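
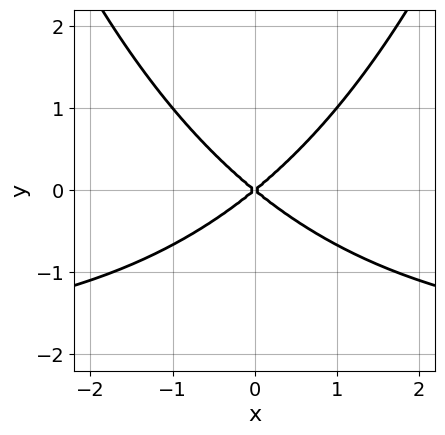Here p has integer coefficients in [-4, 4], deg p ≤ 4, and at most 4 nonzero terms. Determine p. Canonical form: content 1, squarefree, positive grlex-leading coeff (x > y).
x^2*y + 2*x^2 - 3*y^2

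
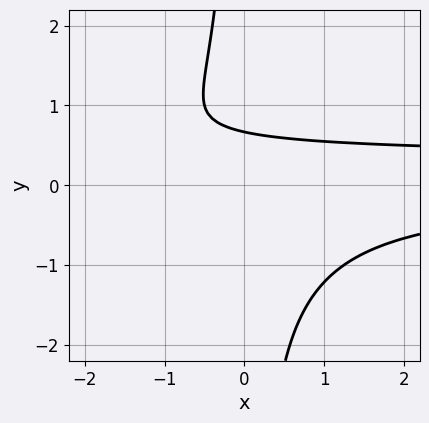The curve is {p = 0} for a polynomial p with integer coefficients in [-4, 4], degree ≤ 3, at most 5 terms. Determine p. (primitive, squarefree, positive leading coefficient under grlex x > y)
(a) Degree: a generic line meets the curve in up to 3 points, so deg p = 3.
(b) Against the integer gridlines: the curve avoids every integer x-axis point in the box.
(c) Together with the visible shape, these determine p as stated.

3*x*y^2 - x*y + 3*y - 2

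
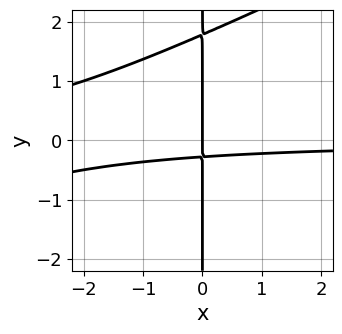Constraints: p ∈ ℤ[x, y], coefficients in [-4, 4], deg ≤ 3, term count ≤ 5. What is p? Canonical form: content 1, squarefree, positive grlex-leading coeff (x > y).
(a) The degree is 3 — no degree-2 curve has this shape.
(b) Reading off the gridlines: the visible y-axis segment lies entirely on the curve; it meets the x-axis at x = 0 (among the integer gridlines).
(c) Assembling these constraints gives the stated polynomial.

x^2*y - 2*x*y^2 + 3*x*y + x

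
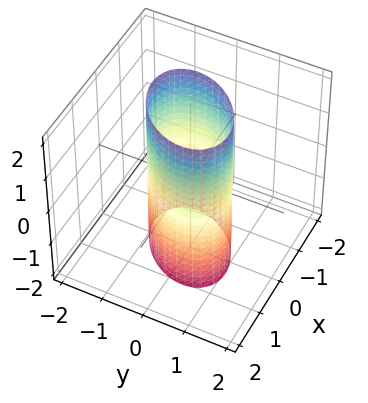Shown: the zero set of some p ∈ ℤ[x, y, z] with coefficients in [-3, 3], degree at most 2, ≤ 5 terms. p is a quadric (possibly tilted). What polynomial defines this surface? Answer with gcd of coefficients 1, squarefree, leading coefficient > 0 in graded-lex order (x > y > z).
3*x^2 - 2*x*y + 3*y^2 - 3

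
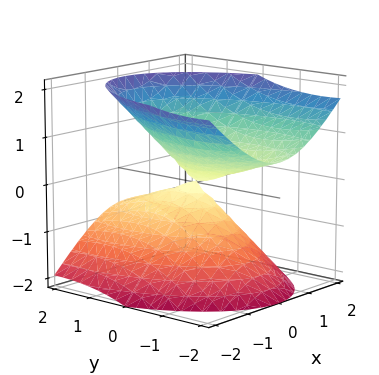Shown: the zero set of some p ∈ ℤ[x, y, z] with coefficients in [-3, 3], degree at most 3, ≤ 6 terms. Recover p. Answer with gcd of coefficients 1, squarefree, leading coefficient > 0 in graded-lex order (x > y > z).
1. The picture has 2 separate pieces. They look like related sheets of one shape, so recover p as a whole.
2. Degree: no degree-1 surface has this shape, so deg p = 2.
3. From the visible intercepts: it crosses the x-axis at the gridline x = 0; it meets the y-axis at y = 0 (among the integer gridlines); one z-axis crossing is at z = 0.
4. Solving for integer coefficients yields p as stated.

3*x^2 + y^2 + 2*y*z - 3*z^2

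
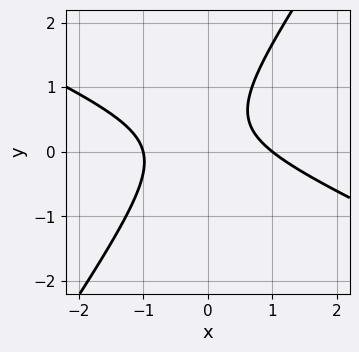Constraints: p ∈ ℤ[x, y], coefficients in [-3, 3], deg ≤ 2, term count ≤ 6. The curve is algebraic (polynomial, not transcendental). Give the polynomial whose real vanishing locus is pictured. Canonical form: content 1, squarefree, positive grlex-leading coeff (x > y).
Degree: the shape is more complex than any degree-1 curve, so deg p = 2.
Reading off the gridlines: no y-intercept at any integer in the box; the x-axis gridline crossings are at x ∈ {-1, 1}.
Matching integer coefficients to the picture gives p.

2*x^2 + 3*x*y - 3*y^2 + 2*y - 2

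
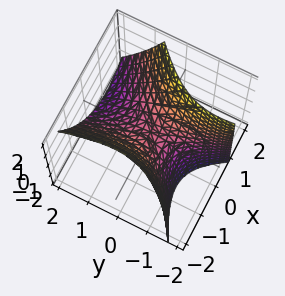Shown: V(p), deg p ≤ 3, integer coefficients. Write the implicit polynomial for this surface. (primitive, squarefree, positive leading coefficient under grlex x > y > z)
Degree: a generic line meets the surface in up to 2 points, so deg p = 2.
From the axis intercepts and sections: it meets the z-axis at z = 0 (among the integer gridlines); it meets the y-axis at y = 0 (among the integer gridlines); it crosses the x-axis at the gridline x = 0.
Putting this together gives p.

2*x^2 - 2*x*y - y^2 - y*z - 2*z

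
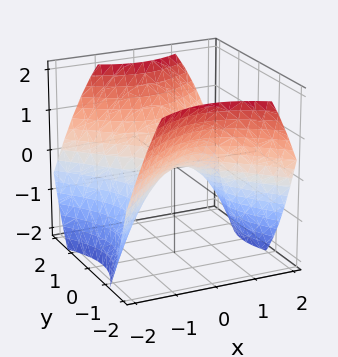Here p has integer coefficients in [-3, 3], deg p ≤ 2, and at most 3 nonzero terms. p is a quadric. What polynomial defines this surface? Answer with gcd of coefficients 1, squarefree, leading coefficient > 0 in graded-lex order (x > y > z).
2*x^2 - 2*y^2 + 3*z

The degree is 2 — a saddle surface; a quadric.
Symmetries: mirror symmetry y ↦ −y ⇒ only even powers of y; mirror symmetry x ↦ −x ⇒ only even powers of x.
Against the integer gridlines: it crosses the x-axis at the gridline x = 0; one z-axis crossing is at z = 0; it meets the y-axis at y = 0 (among the integer gridlines).
Matching integer coefficients to the picture gives p.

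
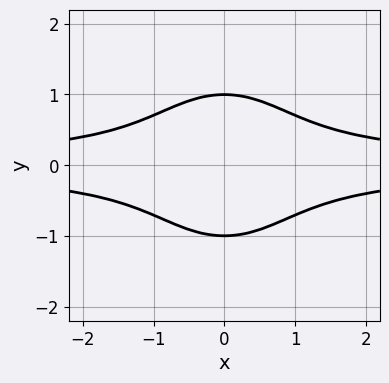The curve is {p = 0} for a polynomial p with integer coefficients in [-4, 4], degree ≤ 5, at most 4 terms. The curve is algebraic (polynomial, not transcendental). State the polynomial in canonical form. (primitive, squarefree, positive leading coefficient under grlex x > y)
3*x^2*y^2 + 2*y^4 - 2

(a) deg p = 4. No degree-3 curve has this shape.
(b) Symmetries: mirror symmetry y ↦ −y ⇒ only even powers of y; the x ↦ −x reflection is a symmetry, so x appears only in even powers.
(c) From the visible intercepts: among the integer gridlines, it crosses the y-axis at y ∈ {-1, 1}; no x-intercept at any integer in the box.
(d) Fitting integer coefficients to these (and the overall shape) gives p.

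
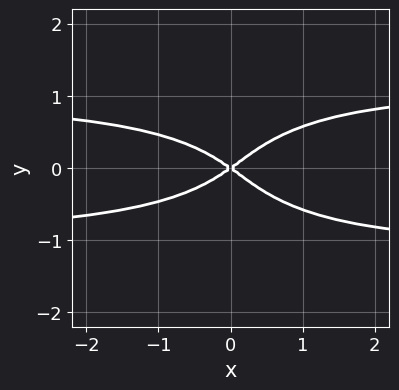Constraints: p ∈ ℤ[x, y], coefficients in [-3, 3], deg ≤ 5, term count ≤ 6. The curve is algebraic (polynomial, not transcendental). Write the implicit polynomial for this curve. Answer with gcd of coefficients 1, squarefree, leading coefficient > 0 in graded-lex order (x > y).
x^2*y^2 + 3*y^4 - x*y^2 - x^2 + 2*y^2

deg p = 4.
Symmetries: the y ↦ −y reflection is a symmetry, so y appears only in even powers.
Reading off the gridlines: one y-axis crossing is at y = 0; it meets the x-axis at x = 0 (among the integer gridlines).
Assembling these constraints gives the stated polynomial.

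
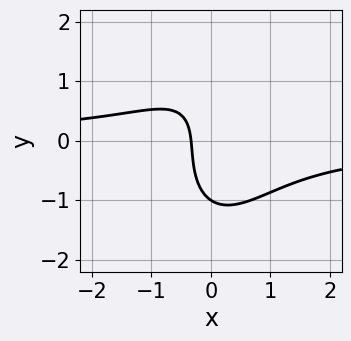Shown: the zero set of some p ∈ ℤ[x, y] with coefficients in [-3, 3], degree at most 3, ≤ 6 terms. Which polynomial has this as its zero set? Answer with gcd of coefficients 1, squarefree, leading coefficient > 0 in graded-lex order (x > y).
3*x^2*y - x*y^2 + y^3 + 3*x + 1

Degree: the shape is more complex than any degree-2 curve, so deg p = 3.
Checking where it meets the axes: it meets the y-axis at y = -1 (among the integer gridlines).
Assembling these constraints gives the stated polynomial.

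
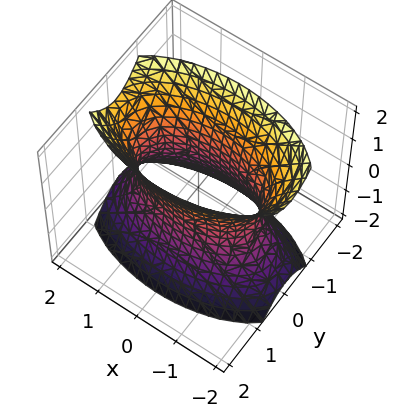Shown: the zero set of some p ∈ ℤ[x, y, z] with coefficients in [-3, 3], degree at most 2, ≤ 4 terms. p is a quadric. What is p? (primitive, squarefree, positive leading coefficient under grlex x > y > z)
First, the degree is 2 — one connected sheet with a waist; a quadric.
Next, symmetries: it's symmetric under x → −x, forcing even powers of x; mirror symmetry z ↦ −z ⇒ only even powers of z; the y ↦ −y reflection is a symmetry, so y appears only in even powers.
Next, reading off the gridlines: no z-intercept at any integer in the box.
Finally, putting this together gives p.

x^2 + 3*y^2 - z^2 - 2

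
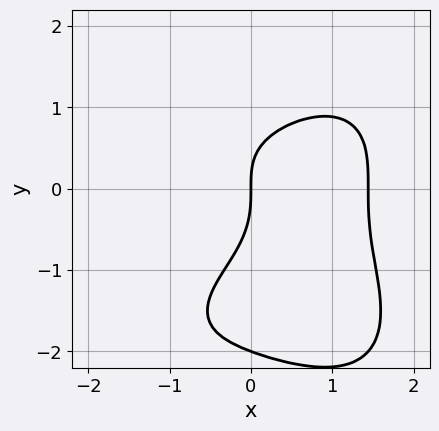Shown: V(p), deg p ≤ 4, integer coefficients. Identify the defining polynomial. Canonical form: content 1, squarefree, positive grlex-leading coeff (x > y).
1. The degree is 4 — a generic line meets the curve in up to 4 points.
2. From the axis intercepts and sections: the y-axis gridline crossings are at y ∈ {-2, 0}; one x-axis crossing is at x = 0.
3. The integer polynomial consistent with all of this is the stated p.

x^4 + y^4 + 2*y^3 - 3*x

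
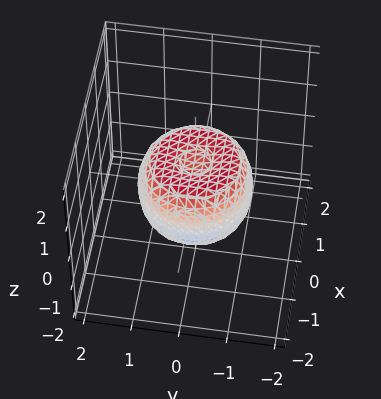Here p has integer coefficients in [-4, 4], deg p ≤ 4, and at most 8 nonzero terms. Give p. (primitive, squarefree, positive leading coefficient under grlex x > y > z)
(a) Degree: no degree-3 surface has this shape, so deg p = 4.
(b) By symmetry, every cross-section ⟂ z is a circle, so x, y appear only via x² + y².
(c) Checking where it meets the axes: a circular section at z = 0 has radius between 1 and 2.
(d) Assembling these constraints gives the stated polynomial.

2*x^4 + 4*x^2*y^2 + 2*y^4 - 2*x^2 - 2*y^2 + 2*z^2 - 1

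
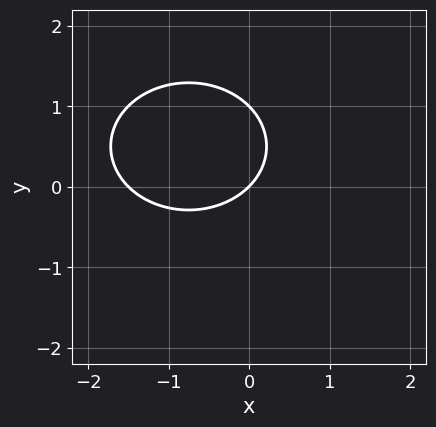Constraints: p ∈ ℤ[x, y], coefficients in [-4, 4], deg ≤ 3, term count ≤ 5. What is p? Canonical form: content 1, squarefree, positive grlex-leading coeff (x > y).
2*x^2 + 3*y^2 + 3*x - 3*y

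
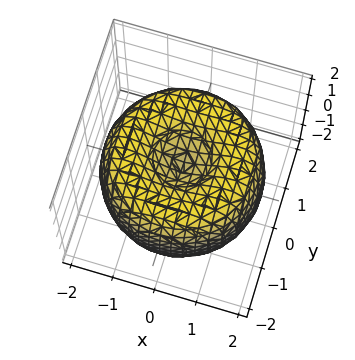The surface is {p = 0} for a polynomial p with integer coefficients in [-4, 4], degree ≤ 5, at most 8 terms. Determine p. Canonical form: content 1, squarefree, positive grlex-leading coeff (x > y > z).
1. The degree is 4 — the shape is more complex than any degree-3 surface.
2. Symmetry: the surface is invariant under rotation about z: p = q(x² + y², z).
3. Against the integer gridlines: a circular section at z = 0 has radius between 1 and 2.
4. Together with the visible shape, these determine p as stated.

x^4 + 2*x^2*y^2 + y^4 - 3*x^2 - 3*y^2 + 2*z^2 - 1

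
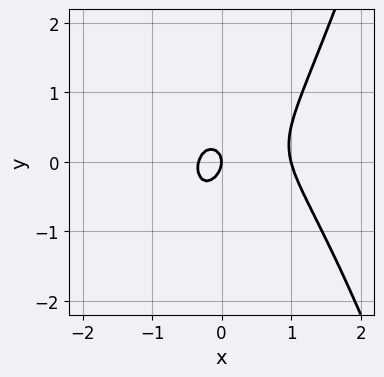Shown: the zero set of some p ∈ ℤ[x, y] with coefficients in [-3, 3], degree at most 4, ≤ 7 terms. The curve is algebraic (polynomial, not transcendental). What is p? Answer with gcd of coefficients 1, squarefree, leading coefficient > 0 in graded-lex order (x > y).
(a) The degree is 3 — a generic line meets the curve in up to 3 points.
(b) Checking where it meets the axes: the x-axis gridline crossings are at x ∈ {0, 1}; it meets the y-axis at y = 0 (among the integer gridlines).
(c) Assembling these constraints gives the stated polynomial.

3*x^3 - 2*x^2 + x*y - 2*y^2 - x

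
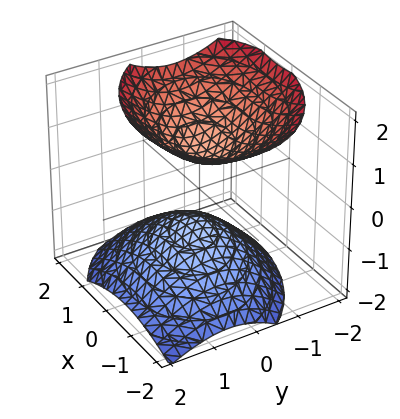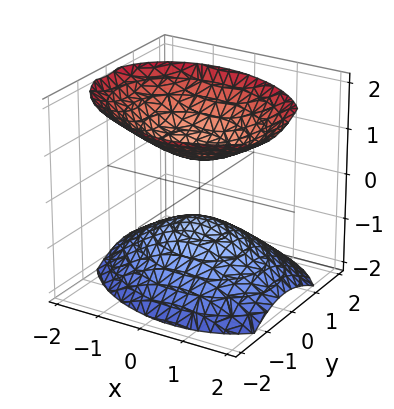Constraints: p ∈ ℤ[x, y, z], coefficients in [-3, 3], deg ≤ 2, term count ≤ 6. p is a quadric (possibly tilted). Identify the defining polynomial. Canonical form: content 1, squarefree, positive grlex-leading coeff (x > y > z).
2*x^2 + x*y + 3*y^2 + y*z - 3*z^2 + 2

(a) I count 2 distinct pieces. They look like related sheets of one shape, so recover p as a whole.
(b) The degree is 2 — no degree-1 surface has this shape.
(c) Observable constraints: the surface avoids every integer y-axis point in the box; no x-intercept at any integer in the box.
(d) The integer polynomial consistent with all of this is the stated p.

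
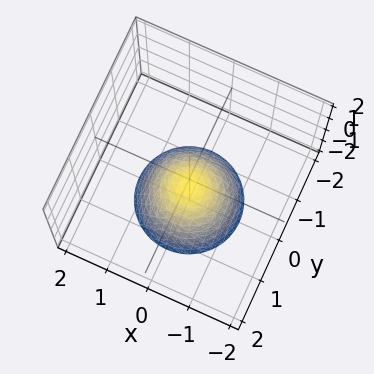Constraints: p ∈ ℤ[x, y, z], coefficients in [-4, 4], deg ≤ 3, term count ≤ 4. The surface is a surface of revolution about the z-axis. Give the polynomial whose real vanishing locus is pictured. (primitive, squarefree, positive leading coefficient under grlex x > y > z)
3*x^2 + 3*y^2 + 3*z + 2

(a) The degree is 2 — a generic line meets the surface in up to 2 points.
(b) By symmetry, every cross-section ⟂ z is a circle, so x, y appear only via x² + y².
(c) From the visible intercepts: it misses every integer gridline on the x-axis; a circular section at z = -1 has radius between 0 and 1; the surface avoids every integer y-axis point in the box.
(d) These observations pin down the coefficients.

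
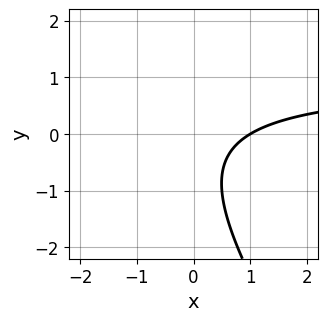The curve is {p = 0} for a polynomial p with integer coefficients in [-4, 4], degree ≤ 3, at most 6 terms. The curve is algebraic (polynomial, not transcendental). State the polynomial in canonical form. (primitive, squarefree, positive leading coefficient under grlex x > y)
3*x*y + 2*y^2 - 3*x + 2*y + 3

The degree is 2 — a generic line meets the curve in up to 2 points.
Checking where it meets the axes: no y-intercept at any integer in the box; it crosses the x-axis at the gridline x = 1.
These observations pin down the coefficients.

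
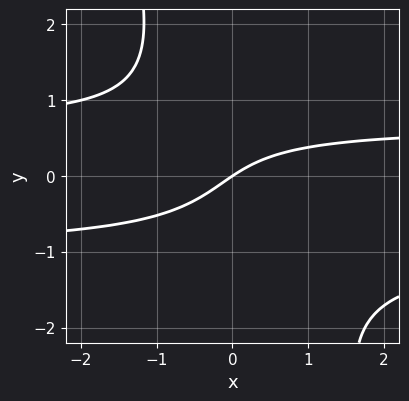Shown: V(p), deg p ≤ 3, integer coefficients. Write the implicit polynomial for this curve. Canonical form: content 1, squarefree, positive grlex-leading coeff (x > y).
3*x*y^2 + y^3 + x*y - 2*x + 3*y

First, the degree is 3 — a generic line meets the curve in up to 3 points.
Then, reading off the gridlines: it meets the x-axis at x = 0 (among the integer gridlines); it meets the y-axis at y = 0 (among the integer gridlines).
Finally, fitting integer coefficients to these (and the overall shape) gives p.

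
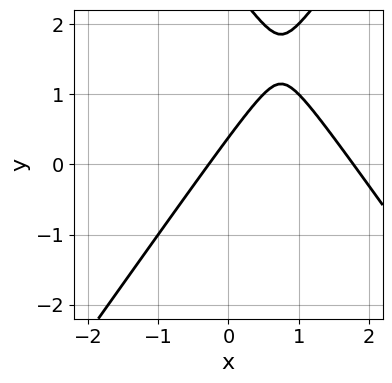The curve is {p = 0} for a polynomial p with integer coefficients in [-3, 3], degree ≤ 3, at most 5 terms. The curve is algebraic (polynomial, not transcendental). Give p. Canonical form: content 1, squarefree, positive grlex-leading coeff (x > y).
First, degree: no degree-1 curve has this shape, so deg p = 2.
Finally, matching integer coefficients to the picture gives p.

2*x^2 - y^2 - 3*x + 3*y - 1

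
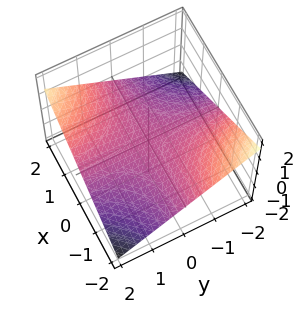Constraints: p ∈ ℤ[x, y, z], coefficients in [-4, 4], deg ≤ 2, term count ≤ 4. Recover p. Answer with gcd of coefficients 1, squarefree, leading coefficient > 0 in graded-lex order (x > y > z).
x*y - 3*z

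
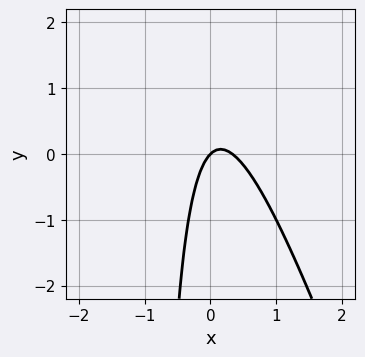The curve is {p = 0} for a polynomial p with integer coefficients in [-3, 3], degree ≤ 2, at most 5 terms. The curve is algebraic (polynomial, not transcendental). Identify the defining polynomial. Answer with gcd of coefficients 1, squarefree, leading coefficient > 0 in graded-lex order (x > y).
3*x^2 + x*y - x + y

1. deg p = 2.
2. From the visible intercepts: it crosses the y-axis at the gridline y = 0; it meets the x-axis at x = 0 (among the integer gridlines).
3. Fitting integer coefficients to these (and the overall shape) gives p.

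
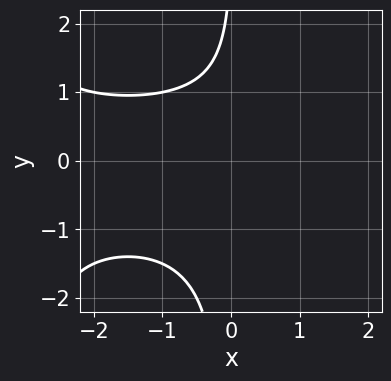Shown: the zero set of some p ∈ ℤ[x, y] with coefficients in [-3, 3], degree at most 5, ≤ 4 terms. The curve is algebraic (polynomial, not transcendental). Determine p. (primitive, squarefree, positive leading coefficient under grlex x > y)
(a) The degree is 4 — no degree-3 curve has this shape.
(b) From the axis intercepts and sections: no x-intercept at any integer in the box; the curve avoids every integer y-axis point in the box.
(c) Together with the visible shape, these determine p as stated.

x^2*y^2 + 3*x*y^2 - y + 3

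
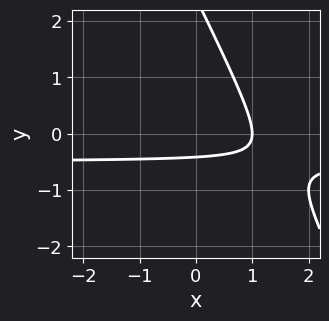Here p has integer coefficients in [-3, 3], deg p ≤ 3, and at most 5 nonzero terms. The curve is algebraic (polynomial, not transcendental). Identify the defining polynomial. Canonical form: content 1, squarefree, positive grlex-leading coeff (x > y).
The degree is 2 — no degree-1 curve has this shape.
Against the integer gridlines: it meets the x-axis at x = 1 (among the integer gridlines).
Fitting integer coefficients to these (and the overall shape) gives p.

2*x*y + y^2 + x - 2*y - 1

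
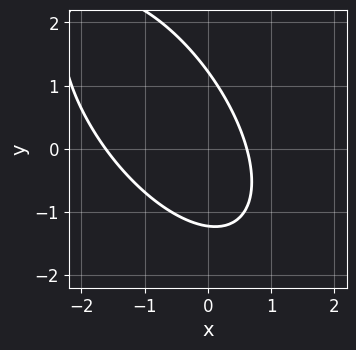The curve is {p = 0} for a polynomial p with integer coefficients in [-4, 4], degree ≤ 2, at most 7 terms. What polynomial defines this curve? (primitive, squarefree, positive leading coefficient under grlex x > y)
3*x^2 + 3*x*y + 2*y^2 + 3*x - 3

First, degree: the shape is more complex than any degree-1 curve, so deg p = 2.
Finally, putting this together gives p.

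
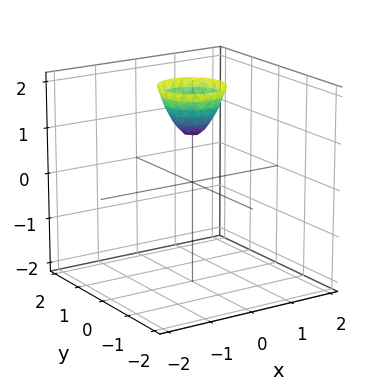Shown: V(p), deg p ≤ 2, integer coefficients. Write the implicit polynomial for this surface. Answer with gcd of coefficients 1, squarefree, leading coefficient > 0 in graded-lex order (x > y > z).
1. The degree is 2 — the shape is more complex than any degree-1 surface.
2. Symmetries: rotational symmetry about the z-axis ⇒ p depends on x, y only through x² + y².
3. Against the integer gridlines: it crosses the z-axis at the gridline z = 1; a circular section at z = 2 has radius between 0 and 1; the surface avoids every integer y-axis point in the box; no x-intercept at any integer in the box.
4. Matching integer coefficients to the picture gives p.

2*x^2 + 2*y^2 - z + 1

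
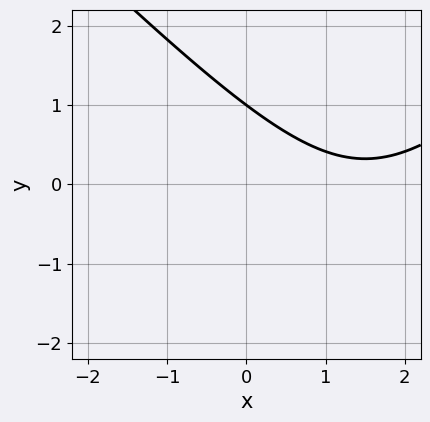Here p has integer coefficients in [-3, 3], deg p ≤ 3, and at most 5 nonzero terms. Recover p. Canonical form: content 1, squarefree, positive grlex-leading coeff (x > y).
(a) deg p = 2.
(b) From the axis intercepts and sections: one y-axis crossing is at y = 1; the curve avoids every integer x-axis point in the box.
(c) The integer polynomial consistent with all of this is the stated p.

x^2 - y^2 - 3*x - 2*y + 3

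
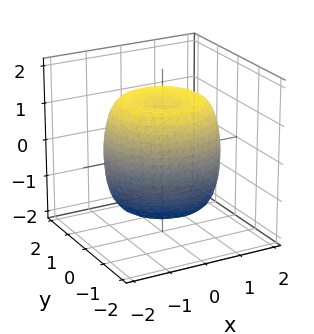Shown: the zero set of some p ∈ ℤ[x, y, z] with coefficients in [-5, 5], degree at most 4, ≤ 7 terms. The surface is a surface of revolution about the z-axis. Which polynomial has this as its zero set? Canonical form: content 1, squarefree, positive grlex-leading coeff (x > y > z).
2*x^4 + 4*x^2*y^2 + 2*y^4 - 3*x^2 - 3*y^2 + 2*z^2 - 3

1. deg p = 4. No degree-3 surface has this shape.
2. Symmetries: every cross-section ⟂ z is a circle, so x, y appear only via x² + y².
3. Against the integer gridlines: a circular section at z = 1 has radius between 1 and 2.
4. These observations pin down the coefficients.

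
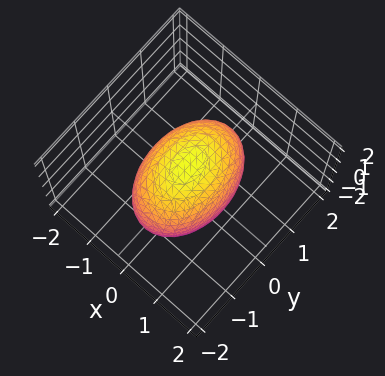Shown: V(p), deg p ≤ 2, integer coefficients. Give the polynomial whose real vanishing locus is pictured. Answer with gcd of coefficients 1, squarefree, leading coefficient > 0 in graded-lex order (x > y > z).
(a) deg p = 2.
(b) Symmetries: the y ↦ −y reflection is a symmetry, so y appears only in even powers; the z ↦ −z reflection is a symmetry, so z appears only in even powers; it's symmetric under x → −x, forcing even powers of x.
(c) From the visible intercepts: the x-axis gridline crossings are at x ∈ {-1, 1}.
(d) Solving for integer coefficients yields p as stated.

2*x^2 + y^2 + z^2 - 2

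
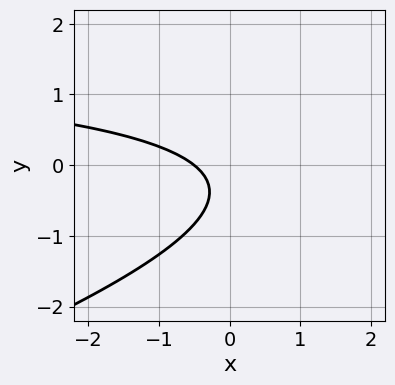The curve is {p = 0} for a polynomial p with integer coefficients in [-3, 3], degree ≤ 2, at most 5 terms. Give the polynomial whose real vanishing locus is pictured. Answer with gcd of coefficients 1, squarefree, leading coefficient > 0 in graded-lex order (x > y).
First, deg p = 2.
Then, from the axis intercepts and sections: it misses every integer gridline on the y-axis.
Finally, matching integer coefficients to the picture gives p.

x*y - 3*y^2 - 2*x - 2*y - 1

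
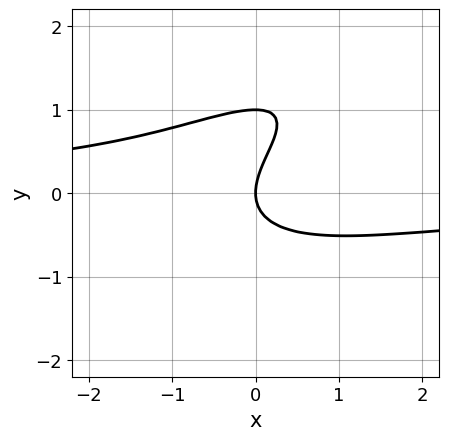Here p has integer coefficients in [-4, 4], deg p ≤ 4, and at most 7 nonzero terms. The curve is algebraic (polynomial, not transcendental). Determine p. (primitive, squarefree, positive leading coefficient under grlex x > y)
2*x^2*y - 3*x*y^2 + 3*y^3 - 3*y^2 + 3*x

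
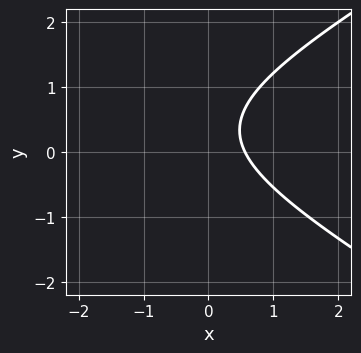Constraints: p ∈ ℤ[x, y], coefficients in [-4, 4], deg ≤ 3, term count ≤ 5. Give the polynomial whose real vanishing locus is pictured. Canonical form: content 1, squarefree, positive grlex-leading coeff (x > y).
x^2 - 3*y^2 + 3*x + 2*y - 2

Degree: the shape is more complex than any degree-1 curve, so deg p = 2.
From the axis intercepts and sections: no y-intercept at any integer in the box.
Matching integer coefficients to the picture gives p.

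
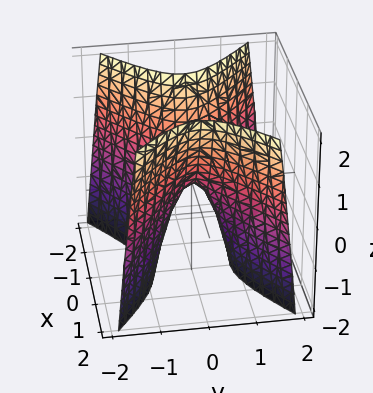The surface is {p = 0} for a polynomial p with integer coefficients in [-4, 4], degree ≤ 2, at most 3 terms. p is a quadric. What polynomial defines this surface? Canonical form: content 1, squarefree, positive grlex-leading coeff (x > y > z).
2*x^2 - 3*y^2 - z

1. Degree: a saddle surface; a quadric, so deg p = 2.
2. Symmetries: the y ↦ −y reflection is a symmetry, so y appears only in even powers; the x ↦ −x reflection is a symmetry, so x appears only in even powers.
3. From the axis intercepts and sections: it crosses the z-axis at the gridline z = 0; it crosses the y-axis at the gridline y = 0.
4. Fitting integer coefficients to these (and the overall shape) gives p.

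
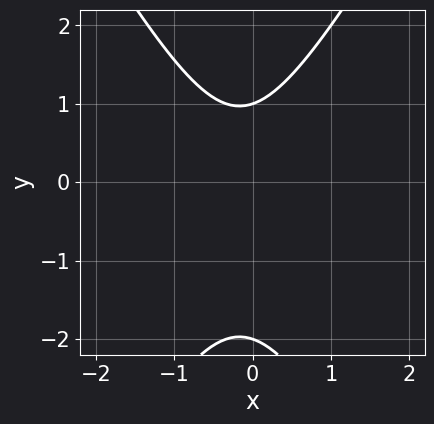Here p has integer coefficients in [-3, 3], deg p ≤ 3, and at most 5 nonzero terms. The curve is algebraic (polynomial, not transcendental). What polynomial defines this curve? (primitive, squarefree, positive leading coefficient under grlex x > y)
The degree is 2 — the shape is more complex than any degree-1 curve.
Against the integer gridlines: the y-axis gridline crossings are at y ∈ {-2, 1}; no x-intercept at any integer in the box.
Matching integer coefficients to the picture gives p.

3*x^2 - y^2 + x - y + 2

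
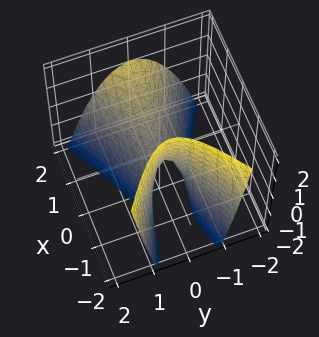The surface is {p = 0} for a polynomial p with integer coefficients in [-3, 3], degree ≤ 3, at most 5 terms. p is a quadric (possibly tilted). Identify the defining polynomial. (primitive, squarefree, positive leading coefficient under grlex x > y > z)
x^2 - x*z - 3*y^2 - z

1. deg p = 2. The shape is more complex than any degree-1 surface.
2. Checking where it meets the axes: one x-axis crossing is at x = 0; it meets the z-axis at z = 0 (among the integer gridlines).
3. Together with the visible shape, these determine p as stated.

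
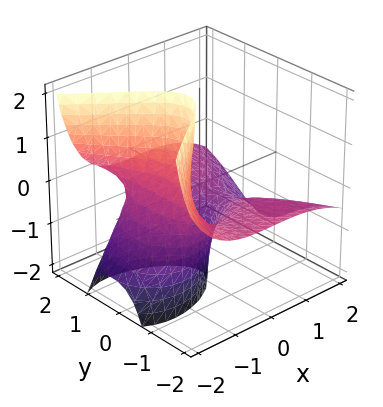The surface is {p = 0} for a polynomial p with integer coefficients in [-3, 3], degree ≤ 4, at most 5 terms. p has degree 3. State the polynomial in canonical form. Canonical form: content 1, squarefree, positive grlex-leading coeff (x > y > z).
First, deg p = 3.
Then, from the visible intercepts: no z-intercept at any integer in the box; the surface avoids every integer y-axis point in the box.
Finally, the integer polynomial consistent with all of this is the stated p.

x^3 + 3*y^2*z + 3*x*z - y*z + 1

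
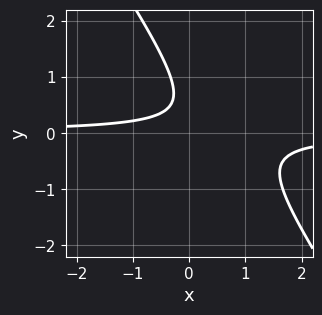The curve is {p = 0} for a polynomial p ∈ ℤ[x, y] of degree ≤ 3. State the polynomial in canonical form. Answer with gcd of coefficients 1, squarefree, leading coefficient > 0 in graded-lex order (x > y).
Degree: no degree-1 curve has this shape, so deg p = 2.
Observable constraints: the curve avoids every integer y-axis point in the box; it misses every integer gridline on the x-axis.
Putting this together gives p.

3*x*y + 2*y^2 - 2*y + 1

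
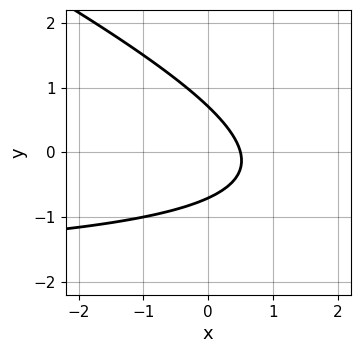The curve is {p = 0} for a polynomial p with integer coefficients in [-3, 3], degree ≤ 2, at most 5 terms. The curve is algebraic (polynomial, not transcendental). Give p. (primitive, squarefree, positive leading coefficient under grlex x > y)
Degree: a generic line meets the curve in up to 2 points, so deg p = 2.
Solving for integer coefficients yields p as stated.

x*y + 2*y^2 + 2*x - 1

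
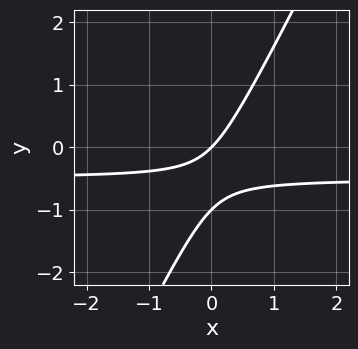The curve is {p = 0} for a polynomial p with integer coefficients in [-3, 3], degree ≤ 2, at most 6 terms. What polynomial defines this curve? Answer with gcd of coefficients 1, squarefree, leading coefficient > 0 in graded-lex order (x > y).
2*x*y - y^2 + x - y

First, the degree is 2 — a generic line meets the curve in up to 2 points.
Then, from the axis intercepts and sections: it crosses the x-axis at the gridline x = 0; among the integer gridlines, it crosses the y-axis at y ∈ {-1, 0}.
Finally, putting this together gives p.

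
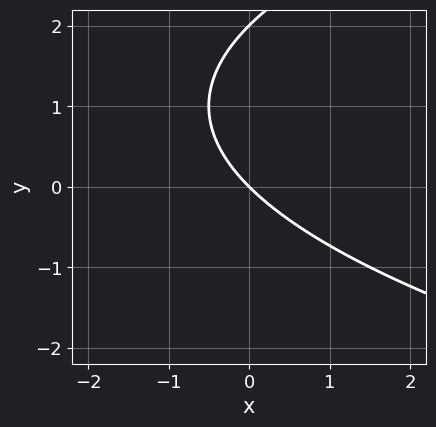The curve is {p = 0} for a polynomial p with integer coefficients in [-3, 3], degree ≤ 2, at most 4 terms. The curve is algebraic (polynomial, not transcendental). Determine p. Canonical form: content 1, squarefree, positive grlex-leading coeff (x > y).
First, the degree is 2 — a generic line meets the curve in up to 2 points.
Then, reading off the gridlines: it meets the x-axis at x = 0 (among the integer gridlines); the y-axis gridline crossings are at y ∈ {0, 2}.
Finally, together with the visible shape, these determine p as stated.

y^2 - 2*x - 2*y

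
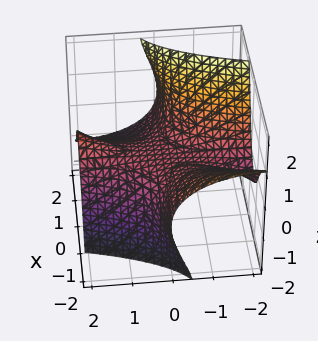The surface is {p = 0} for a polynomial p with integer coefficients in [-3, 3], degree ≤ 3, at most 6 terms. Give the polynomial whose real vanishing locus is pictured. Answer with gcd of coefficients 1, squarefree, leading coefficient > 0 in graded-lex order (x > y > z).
1. Degree: the shape is more complex than any degree-2 surface, so deg p = 3.
2. From the visible intercepts: every point of the x-axis in the box is on the surface; every point of the y-axis in the box is on the surface; one z-axis crossing is at z = 0.
3. These observations pin down the coefficients.

2*x^2*y - x*y^2 - 2*x*z^2 + z^3 + 3*z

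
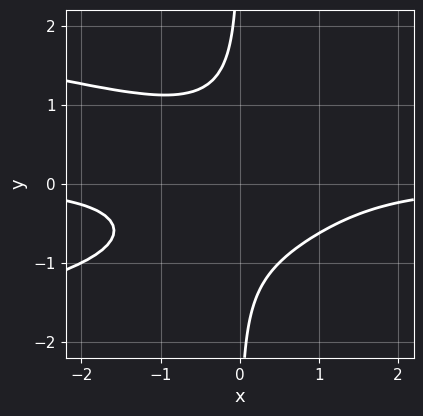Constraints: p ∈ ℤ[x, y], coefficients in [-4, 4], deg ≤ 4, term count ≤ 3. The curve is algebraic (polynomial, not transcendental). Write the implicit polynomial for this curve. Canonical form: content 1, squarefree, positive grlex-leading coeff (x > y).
3*x*y^3 + 2*x^2*y + 2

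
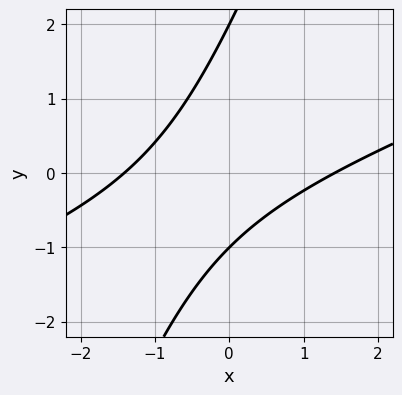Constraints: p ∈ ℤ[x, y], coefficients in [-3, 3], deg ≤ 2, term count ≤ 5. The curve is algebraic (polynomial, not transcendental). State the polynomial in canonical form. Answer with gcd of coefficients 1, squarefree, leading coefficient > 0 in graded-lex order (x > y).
x^2 - 3*x*y + y^2 - y - 2

1. Degree: no degree-1 curve has this shape, so deg p = 2.
2. Reading off the gridlines: the y-axis gridline crossings are at y ∈ {-1, 2}.
3. Fitting integer coefficients to these (and the overall shape) gives p.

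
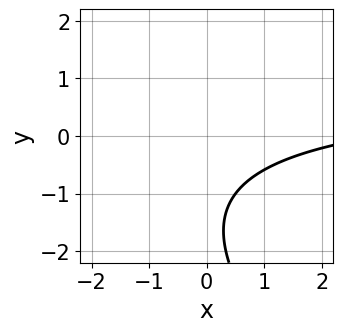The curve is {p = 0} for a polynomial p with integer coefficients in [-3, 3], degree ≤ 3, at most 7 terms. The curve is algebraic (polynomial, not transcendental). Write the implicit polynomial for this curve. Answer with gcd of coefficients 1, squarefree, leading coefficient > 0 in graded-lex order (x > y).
Degree: a generic line meets the curve in up to 2 points, so deg p = 2.
Against the integer gridlines: no x-intercept at any integer in the box; it misses every integer gridline on the y-axis.
Assembling these constraints gives the stated polynomial.

x*y + y^2 - x + 3*y + 3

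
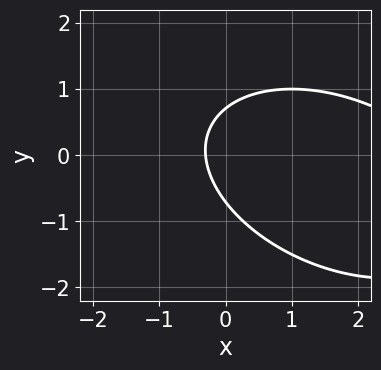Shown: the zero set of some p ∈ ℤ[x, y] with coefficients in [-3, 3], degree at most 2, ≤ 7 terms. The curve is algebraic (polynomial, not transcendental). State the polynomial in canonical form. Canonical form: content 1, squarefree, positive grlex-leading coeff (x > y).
x^2 + x*y + 2*y^2 - 3*x - 1

1. deg p = 2. A generic line meets the curve in up to 2 points.
2. Putting this together gives p.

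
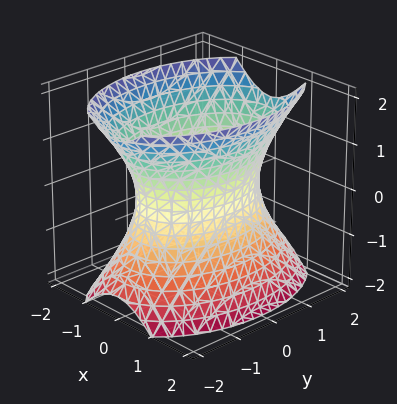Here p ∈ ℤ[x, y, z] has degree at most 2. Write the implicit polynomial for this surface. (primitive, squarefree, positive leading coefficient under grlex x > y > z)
2*x^2 + y^2 - z^2 - 2

(a) The degree is 2 — an hourglass — one-sheet hyperboloid; a quadric.
(b) Symmetries: mirror symmetry y ↦ −y ⇒ only even powers of y; the z ↦ −z reflection is a symmetry, so z appears only in even powers; mirror symmetry x ↦ −x ⇒ only even powers of x.
(c) Against the integer gridlines: no z-intercept at any integer in the box; among the integer gridlines, it crosses the x-axis at x ∈ {-1, 1}.
(d) Assembling these constraints gives the stated polynomial.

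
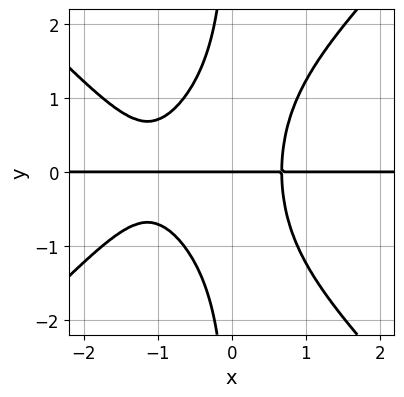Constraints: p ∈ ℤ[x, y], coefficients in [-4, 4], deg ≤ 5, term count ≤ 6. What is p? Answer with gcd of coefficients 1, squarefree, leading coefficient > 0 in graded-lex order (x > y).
Degree: a generic line meets the curve in up to 4 points, so deg p = 4.
Reading off the gridlines: one y-axis crossing is at y = 0; the visible x-axis segment lies entirely on the curve.
Fitting integer coefficients to these (and the overall shape) gives p.

2*x^3*y - 2*x*y^3 + 3*x^2*y - 2*y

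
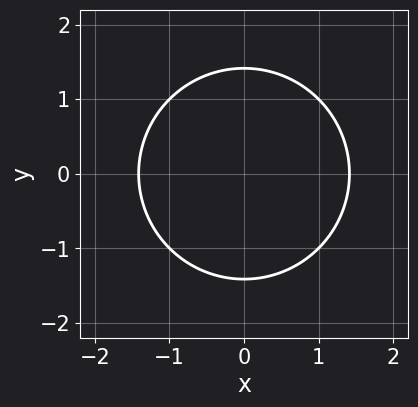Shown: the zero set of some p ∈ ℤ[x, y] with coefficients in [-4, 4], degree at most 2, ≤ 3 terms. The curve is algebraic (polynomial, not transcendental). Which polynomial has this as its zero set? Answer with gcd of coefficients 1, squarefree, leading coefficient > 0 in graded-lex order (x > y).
The degree is 2 — a generic line meets the curve in up to 2 points.
Symmetries: the y ↦ −y reflection is a symmetry, so y appears only in even powers; the x ↦ −x reflection is a symmetry, so x appears only in even powers.
Putting this together gives p.

x^2 + y^2 - 2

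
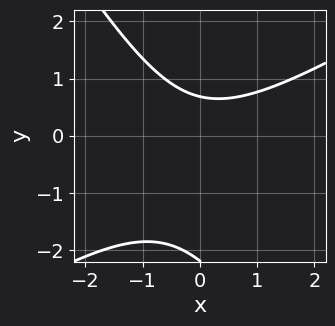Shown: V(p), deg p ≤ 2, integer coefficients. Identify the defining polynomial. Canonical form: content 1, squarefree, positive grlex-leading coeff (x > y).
2*x^2 - 2*x*y - 2*y^2 - 3*y + 3

deg p = 2. No degree-1 curve has this shape.
Observable constraints: the curve avoids every integer x-axis point in the box.
Fitting integer coefficients to these (and the overall shape) gives p.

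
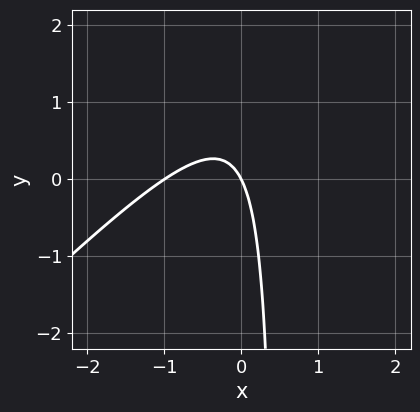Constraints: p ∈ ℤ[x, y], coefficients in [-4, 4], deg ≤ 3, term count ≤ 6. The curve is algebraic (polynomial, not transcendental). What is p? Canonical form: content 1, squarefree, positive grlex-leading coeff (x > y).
(a) Degree: the shape is more complex than any degree-1 curve, so deg p = 2.
(b) Reading off the gridlines: among the integer gridlines, it crosses the x-axis at x ∈ {-1, 0}; it crosses the y-axis at the gridline y = 0.
(c) The integer polynomial consistent with all of this is the stated p.

2*x^2 - 2*x*y + 2*x + y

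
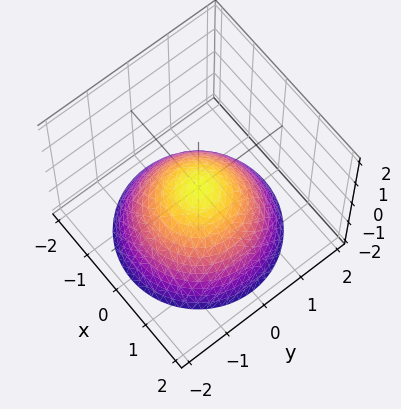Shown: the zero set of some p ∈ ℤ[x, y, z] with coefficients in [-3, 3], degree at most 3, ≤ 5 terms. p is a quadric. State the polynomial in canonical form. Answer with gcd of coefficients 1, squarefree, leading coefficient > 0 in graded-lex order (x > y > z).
2*x^2 + 2*y^2 + 3*z

1. deg p = 2.
2. Symmetry: every cross-section ⟂ z is a circle, so x, y appear only via x² + y².
3. Observable constraints: it crosses the x-axis at the gridline x = 0; one z-axis crossing is at z = 0.
4. Fitting integer coefficients to these (and the overall shape) gives p.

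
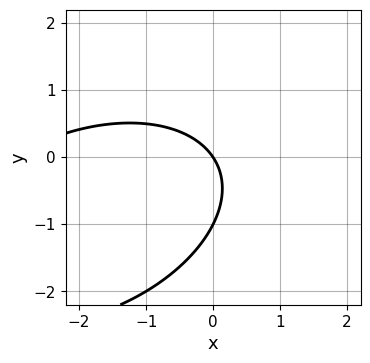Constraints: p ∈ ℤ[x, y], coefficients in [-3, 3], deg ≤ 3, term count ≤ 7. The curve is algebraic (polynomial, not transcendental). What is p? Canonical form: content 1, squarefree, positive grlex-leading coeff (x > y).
x^2 - x*y + 2*y^2 + 3*x + 2*y

(a) The degree is 2 — a generic line meets the curve in up to 2 points.
(b) Reading off the gridlines: among the integer gridlines, it crosses the y-axis at y ∈ {-1, 0}; it meets the x-axis at x = 0 (among the integer gridlines).
(c) These observations pin down the coefficients.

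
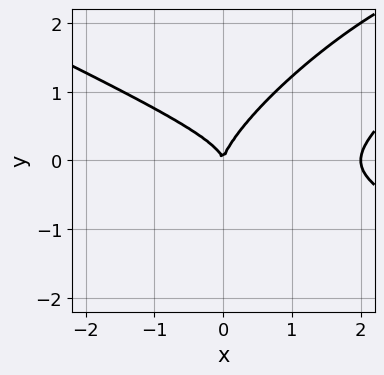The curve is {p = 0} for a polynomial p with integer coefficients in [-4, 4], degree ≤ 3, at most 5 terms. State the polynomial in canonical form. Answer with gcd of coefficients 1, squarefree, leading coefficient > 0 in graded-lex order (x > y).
First, deg p = 3.
Then, reading off the gridlines: the x-axis gridline crossings are at x ∈ {0, 2}; it crosses the y-axis at the gridline y = 0.
Finally, assembling these constraints gives the stated polynomial.

x^3 - 3*x*y^2 + 3*y^3 - 2*x^2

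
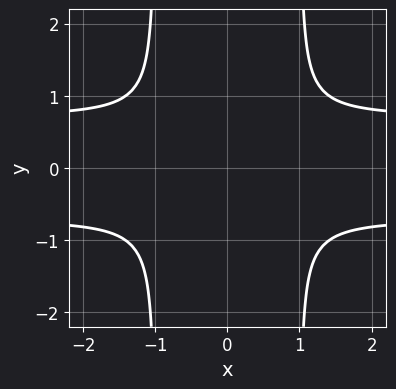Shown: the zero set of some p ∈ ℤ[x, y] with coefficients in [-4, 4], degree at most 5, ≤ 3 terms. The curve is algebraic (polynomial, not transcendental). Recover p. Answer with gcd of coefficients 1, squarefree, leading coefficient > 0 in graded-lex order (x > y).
2*x^2*y^2 - x^2 - 2*y^2

Degree: a generic line meets the curve in up to 4 points, so deg p = 4.
Symmetries: the y ↦ −y reflection is a symmetry, so y appears only in even powers; the x ↦ −x reflection is a symmetry, so x appears only in even powers.
Assembling these constraints gives the stated polynomial.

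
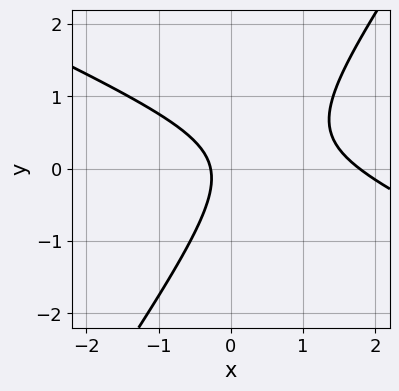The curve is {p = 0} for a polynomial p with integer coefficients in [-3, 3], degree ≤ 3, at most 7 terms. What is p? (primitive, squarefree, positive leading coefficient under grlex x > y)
deg p = 2. No degree-1 curve has this shape.
Reading off the gridlines: it misses every integer gridline on the y-axis.
Assembling these constraints gives the stated polynomial.

2*x^2 + 3*x*y - 3*y^2 - 3*x - 1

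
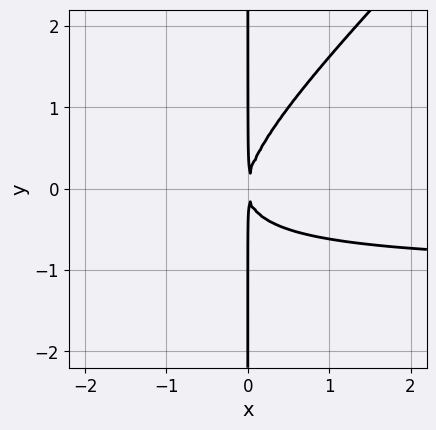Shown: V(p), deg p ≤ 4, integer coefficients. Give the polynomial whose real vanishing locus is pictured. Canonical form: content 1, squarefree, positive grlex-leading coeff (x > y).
x^2*y - x*y^2 + x^2

1. deg p = 3. A generic line meets the curve in up to 3 points.
2. Observable constraints: the visible y-axis segment lies entirely on the curve.
3. Matching integer coefficients to the picture gives p.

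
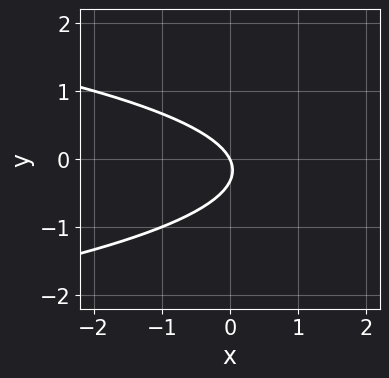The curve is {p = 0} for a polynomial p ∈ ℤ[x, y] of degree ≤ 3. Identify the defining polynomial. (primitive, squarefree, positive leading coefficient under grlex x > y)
3*y^2 + 2*x + y

1. Degree: no degree-1 curve has this shape, so deg p = 2.
2. From the visible intercepts: it crosses the y-axis at the gridline y = 0; it crosses the x-axis at the gridline x = 0.
3. Together with the visible shape, these determine p as stated.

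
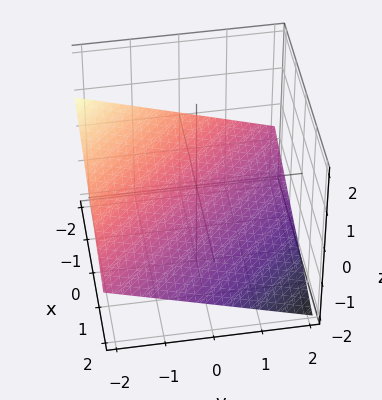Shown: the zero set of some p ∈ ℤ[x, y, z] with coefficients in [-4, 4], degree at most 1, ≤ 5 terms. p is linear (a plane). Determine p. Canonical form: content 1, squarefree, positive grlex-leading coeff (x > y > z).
x + y + 3*z + 2

(a) Degree: the surface is flat (a plane), so deg p = 1.
(b) Reading off the gridlines: it meets the x-axis at x = -2 (among the integer gridlines); one y-axis crossing is at y = -2.
(c) Putting this together gives p.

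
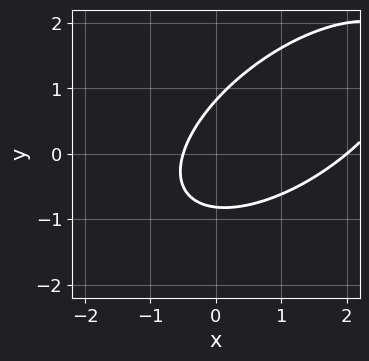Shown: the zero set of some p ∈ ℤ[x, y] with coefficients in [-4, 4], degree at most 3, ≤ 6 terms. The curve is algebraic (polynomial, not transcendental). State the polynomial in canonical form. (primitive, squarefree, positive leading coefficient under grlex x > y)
(a) deg p = 2.
(b) Reading off the gridlines: one x-axis crossing is at x = 2.
(c) Putting this together gives p.

2*x^2 - 3*x*y + 3*y^2 - 3*x - 2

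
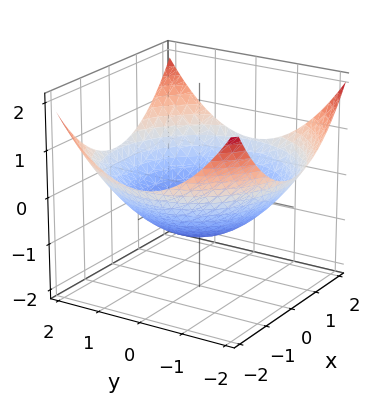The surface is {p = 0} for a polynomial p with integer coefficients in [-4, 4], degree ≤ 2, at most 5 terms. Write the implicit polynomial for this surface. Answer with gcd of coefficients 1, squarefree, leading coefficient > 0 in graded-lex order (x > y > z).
Degree: no degree-1 surface has this shape, so deg p = 2.
By symmetry, every cross-section ⟂ z is a circle, so x, y appear only via x² + y².
Checking where it meets the axes: a circular section at z = 0 has radius between 1 and 2; it meets the z-axis at z = -1 (among the integer gridlines).
Matching integer coefficients to the picture gives p.

x^2 + y^2 - 3*z - 3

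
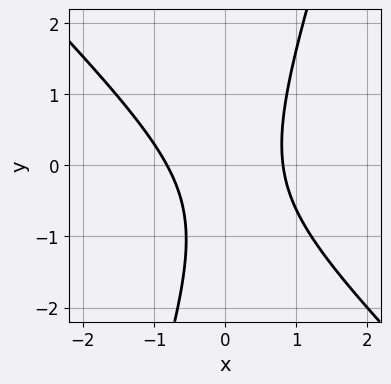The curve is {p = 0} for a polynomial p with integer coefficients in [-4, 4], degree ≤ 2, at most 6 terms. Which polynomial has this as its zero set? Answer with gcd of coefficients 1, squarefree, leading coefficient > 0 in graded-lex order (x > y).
3*x^2 + 2*x*y - y^2 - y - 2

First, the degree is 2 — the shape is more complex than any degree-1 curve.
Next, reading off the gridlines: no y-intercept at any integer in the box.
Finally, putting this together gives p.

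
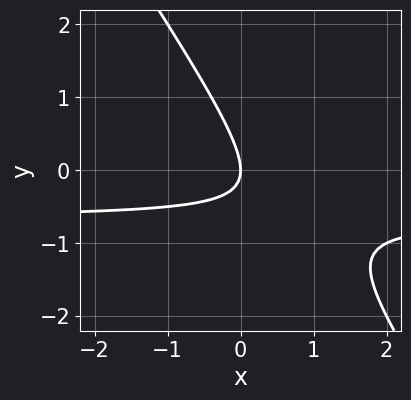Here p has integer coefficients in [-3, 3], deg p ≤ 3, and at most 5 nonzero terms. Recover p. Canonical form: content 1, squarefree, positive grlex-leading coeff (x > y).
(a) deg p = 2.
(b) From the axis intercepts and sections: it meets the x-axis at x = 0 (among the integer gridlines); it meets the y-axis at y = 0 (among the integer gridlines).
(c) Solving for integer coefficients yields p as stated.

3*x*y + 2*y^2 + 2*x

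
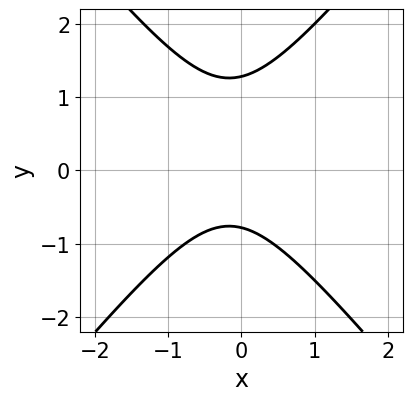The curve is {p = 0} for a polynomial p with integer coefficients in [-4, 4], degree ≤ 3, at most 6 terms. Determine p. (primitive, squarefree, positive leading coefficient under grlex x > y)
3*x^2 - 2*y^2 + x + y + 2

First, degree: a generic line meets the curve in up to 2 points, so deg p = 2.
Next, reading off the gridlines: it misses every integer gridline on the x-axis.
Finally, matching integer coefficients to the picture gives p.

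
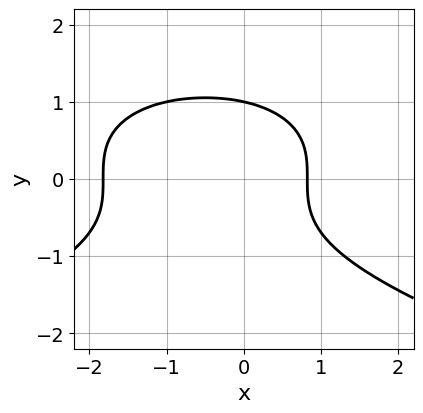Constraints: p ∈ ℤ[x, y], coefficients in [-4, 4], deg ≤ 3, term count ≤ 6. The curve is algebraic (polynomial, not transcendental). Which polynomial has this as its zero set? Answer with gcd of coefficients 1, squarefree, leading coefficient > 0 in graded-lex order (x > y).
3*y^3 + 2*x^2 + 2*x - 3

First, degree: a generic line meets the curve in up to 3 points, so deg p = 3.
Next, checking where it meets the axes: it meets the y-axis at y = 1 (among the integer gridlines).
Finally, these observations pin down the coefficients.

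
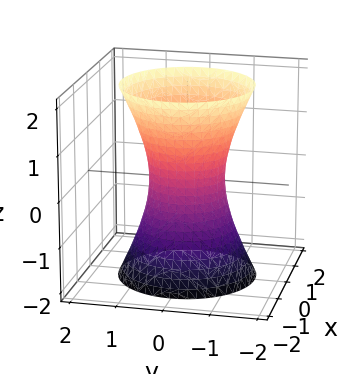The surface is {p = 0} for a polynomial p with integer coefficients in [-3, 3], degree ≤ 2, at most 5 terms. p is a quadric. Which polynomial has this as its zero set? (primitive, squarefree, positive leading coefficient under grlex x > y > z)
1. deg p = 2.
2. Symmetry: the surface is invariant under rotation about z: p = q(x² + y², z); it's symmetric under z → −z, forcing even powers of z.
3. Reading off the gridlines: the surface avoids every integer z-axis point in the box; a circular section at z = -2 has radius between 1 and 2.
4. These observations pin down the coefficients.

3*x^2 + 3*y^2 - z^2 - 2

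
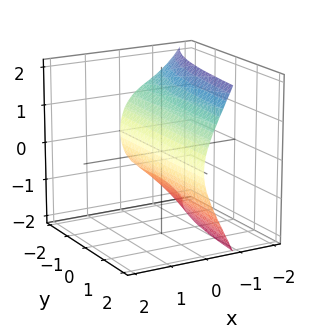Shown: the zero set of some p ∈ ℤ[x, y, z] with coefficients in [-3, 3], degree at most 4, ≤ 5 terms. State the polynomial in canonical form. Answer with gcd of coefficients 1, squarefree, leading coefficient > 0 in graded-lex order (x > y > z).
Degree: no degree-2 surface has this shape, so deg p = 3.
From the visible intercepts: the visible y-axis segment lies entirely on the surface; one z-axis crossing is at z = 0.
Fitting integer coefficients to these (and the overall shape) gives p.

x^3 - x^2*y + z^2 + 3*x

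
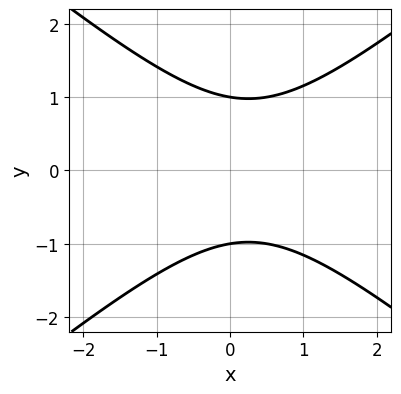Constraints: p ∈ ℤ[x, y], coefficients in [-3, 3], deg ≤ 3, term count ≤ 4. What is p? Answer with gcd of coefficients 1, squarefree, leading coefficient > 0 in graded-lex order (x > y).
2*x^2 - 3*y^2 - x + 3

1. deg p = 2. The shape is more complex than any degree-1 curve.
2. Symmetries: it's symmetric under y → −y, forcing even powers of y.
3. Against the integer gridlines: no x-intercept at any integer in the box; the y-axis gridline crossings are at y ∈ {-1, 1}.
4. Solving for integer coefficients yields p as stated.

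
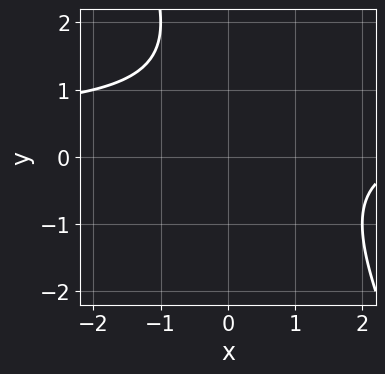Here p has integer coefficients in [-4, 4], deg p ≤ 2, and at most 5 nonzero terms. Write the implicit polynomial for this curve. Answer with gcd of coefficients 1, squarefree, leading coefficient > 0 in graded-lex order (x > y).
2*x*y + y^2 - x - 2*y + 3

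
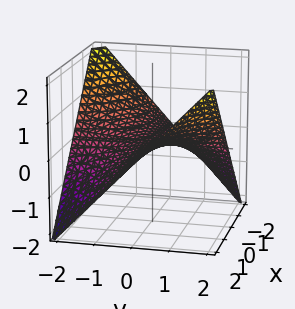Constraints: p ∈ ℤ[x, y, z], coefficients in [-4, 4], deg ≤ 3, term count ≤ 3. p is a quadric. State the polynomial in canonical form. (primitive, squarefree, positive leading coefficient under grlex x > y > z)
x*y - 2*z

The degree is 2 — a saddle surface; a quadric.
From the axis intercepts and sections: every point of the x-axis in the box is on the surface; it crosses the z-axis at the gridline z = 0; the visible y-axis segment lies entirely on the surface.
Putting this together gives p.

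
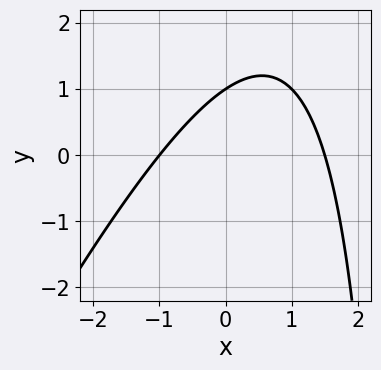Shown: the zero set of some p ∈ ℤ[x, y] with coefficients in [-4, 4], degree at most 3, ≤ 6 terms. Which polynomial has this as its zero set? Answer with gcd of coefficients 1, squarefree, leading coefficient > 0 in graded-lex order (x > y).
First, degree: no degree-1 curve has this shape, so deg p = 2.
Then, reading off the gridlines: it meets the x-axis at x = -1 (among the integer gridlines); it crosses the y-axis at the gridline y = 1.
Finally, fitting integer coefficients to these (and the overall shape) gives p.

2*x^2 - x*y - x + 3*y - 3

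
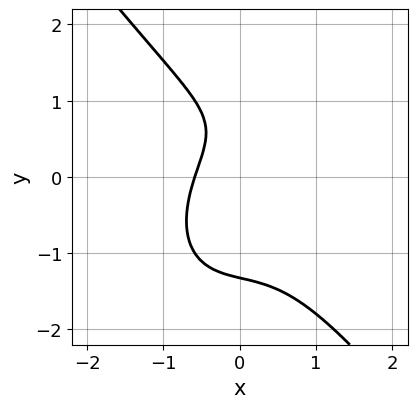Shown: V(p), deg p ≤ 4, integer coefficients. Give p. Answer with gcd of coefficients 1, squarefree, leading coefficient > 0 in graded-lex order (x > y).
2*x^3 + y^3 + x - y + 1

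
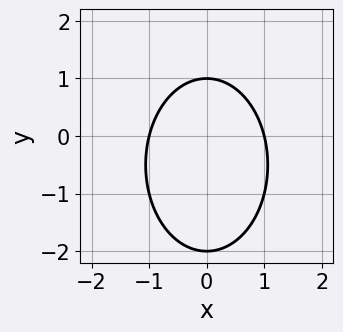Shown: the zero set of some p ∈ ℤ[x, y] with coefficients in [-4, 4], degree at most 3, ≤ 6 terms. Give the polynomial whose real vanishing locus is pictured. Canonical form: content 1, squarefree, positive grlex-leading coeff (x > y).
2*x^2 + y^2 + y - 2

1. The degree is 2 — a generic line meets the curve in up to 2 points.
2. Symmetries: the x ↦ −x reflection is a symmetry, so x appears only in even powers.
3. Against the integer gridlines: among the integer gridlines, it crosses the y-axis at y ∈ {-2, 1}; among the integer gridlines, it crosses the x-axis at x ∈ {-1, 1}.
4. Together with the visible shape, these determine p as stated.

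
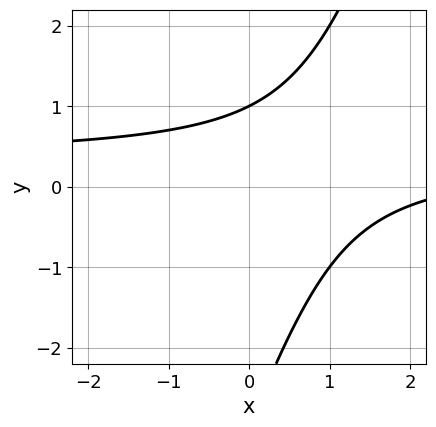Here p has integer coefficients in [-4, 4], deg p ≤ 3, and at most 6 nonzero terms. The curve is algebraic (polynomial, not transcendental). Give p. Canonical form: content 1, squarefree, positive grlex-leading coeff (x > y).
The degree is 2 — a generic line meets the curve in up to 2 points.
From the visible intercepts: one y-axis crossing is at y = 1; it misses every integer gridline on the x-axis.
These observations pin down the coefficients.

3*x*y - y^2 - x - 2*y + 3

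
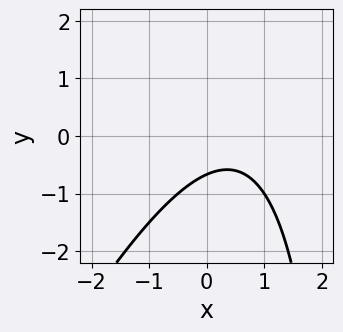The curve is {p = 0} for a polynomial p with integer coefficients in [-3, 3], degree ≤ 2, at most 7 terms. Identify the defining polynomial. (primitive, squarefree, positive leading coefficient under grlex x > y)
First, the degree is 2 — the shape is more complex than any degree-1 curve.
Then, checking where it meets the axes: it misses every integer gridline on the x-axis.
Finally, solving for integer coefficients yields p as stated.

2*x^2 - x*y - 2*x + 3*y + 2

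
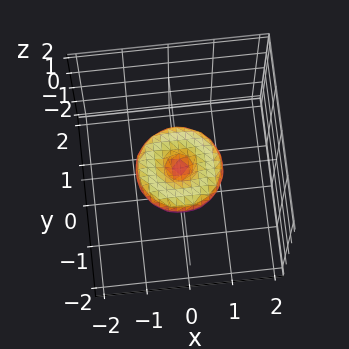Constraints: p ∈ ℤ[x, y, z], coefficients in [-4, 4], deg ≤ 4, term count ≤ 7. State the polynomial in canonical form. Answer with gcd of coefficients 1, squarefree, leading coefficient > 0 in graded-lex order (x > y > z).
x^4 + 2*x^2*y^2 + y^4 - x^2 - y^2 + 2*z^2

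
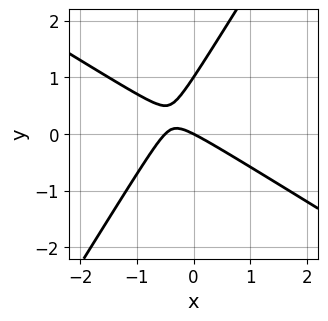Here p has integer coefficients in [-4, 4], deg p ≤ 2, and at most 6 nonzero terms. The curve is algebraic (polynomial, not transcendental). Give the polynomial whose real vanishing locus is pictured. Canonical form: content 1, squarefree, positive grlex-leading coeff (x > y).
2*x^2 + 2*x*y - 2*y^2 + x + 2*y

The degree is 2 — the shape is more complex than any degree-1 curve.
Reading off the gridlines: it crosses the x-axis at the gridline x = 0; among the integer gridlines, it crosses the y-axis at y ∈ {0, 1}.
Solving for integer coefficients yields p as stated.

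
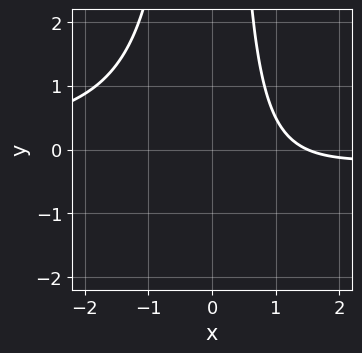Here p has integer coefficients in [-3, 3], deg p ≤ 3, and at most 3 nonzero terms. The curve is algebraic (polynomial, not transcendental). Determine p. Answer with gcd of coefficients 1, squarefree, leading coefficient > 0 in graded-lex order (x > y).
First, the degree is 3 — the shape is more complex than any degree-2 curve.
Next, from the axis intercepts and sections: the curve avoids every integer y-axis point in the box.
Finally, the integer polynomial consistent with all of this is the stated p.

2*x^2*y + 2*x - 3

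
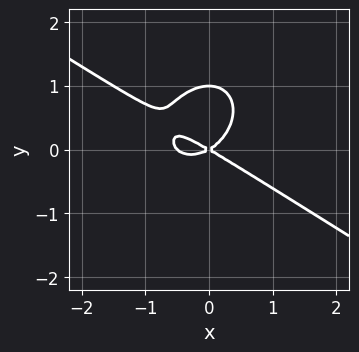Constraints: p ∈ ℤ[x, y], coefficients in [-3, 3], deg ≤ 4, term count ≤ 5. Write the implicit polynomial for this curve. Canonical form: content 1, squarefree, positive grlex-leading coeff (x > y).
(a) The degree is 3 — a generic line meets the curve in up to 3 points.
(b) From the visible intercepts: the y-axis gridline crossings are at y ∈ {0, 1}; it crosses the x-axis at the gridline x = 0.
(c) Matching integer coefficients to the picture gives p.

2*x^3 + 2*x^2*y + 3*y^3 + x^2 - 3*y^2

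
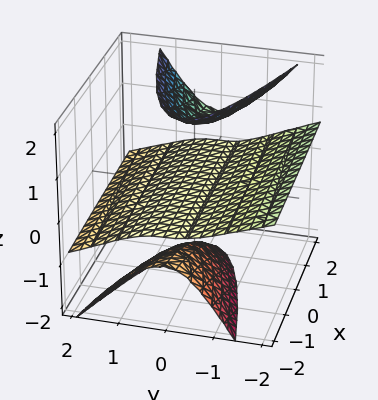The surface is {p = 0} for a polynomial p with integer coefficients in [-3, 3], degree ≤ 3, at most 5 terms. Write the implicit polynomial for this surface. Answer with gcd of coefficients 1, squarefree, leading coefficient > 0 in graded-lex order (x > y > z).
x*z^2 - y^3 - 3*y^2*z + z^3 - 2*z

(a) The picture has 3 separate pieces.
(b) The degree is 3 — no degree-2 surface has this shape.
(c) Observable constraints: it meets the y-axis at y = 0 (among the integer gridlines); it crosses the z-axis at the gridline z = 0; the visible x-axis segment lies entirely on the surface.
(d) The integer polynomial consistent with all of this is the stated p.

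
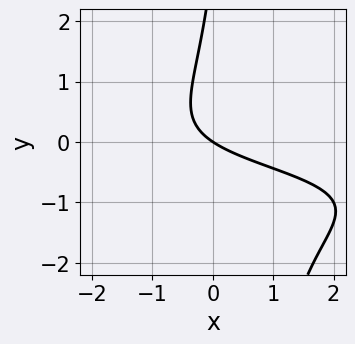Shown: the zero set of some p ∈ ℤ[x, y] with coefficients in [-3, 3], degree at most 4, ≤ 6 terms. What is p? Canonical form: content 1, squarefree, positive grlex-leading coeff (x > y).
2*x*y^2 + 2*x*y - y^2 + 2*x + 3*y

(a) Degree: the shape is more complex than any degree-2 curve, so deg p = 3.
(b) Checking where it meets the axes: it meets the y-axis at y = 0 (among the integer gridlines); one x-axis crossing is at x = 0.
(c) Assembling these constraints gives the stated polynomial.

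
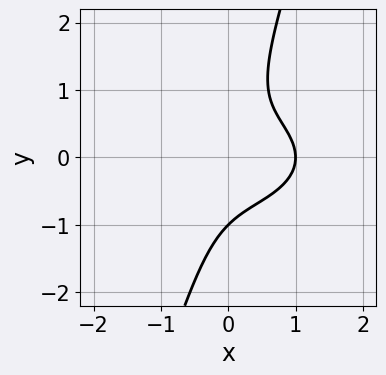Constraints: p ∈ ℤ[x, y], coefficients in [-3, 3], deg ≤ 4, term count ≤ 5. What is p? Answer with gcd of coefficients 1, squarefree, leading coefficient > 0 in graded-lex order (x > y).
x^3 + 3*x*y^2 - y^3 - 1

(a) The degree is 3 — the shape is more complex than any degree-2 curve.
(b) Against the integer gridlines: one x-axis crossing is at x = 1; one y-axis crossing is at y = -1.
(c) These observations pin down the coefficients.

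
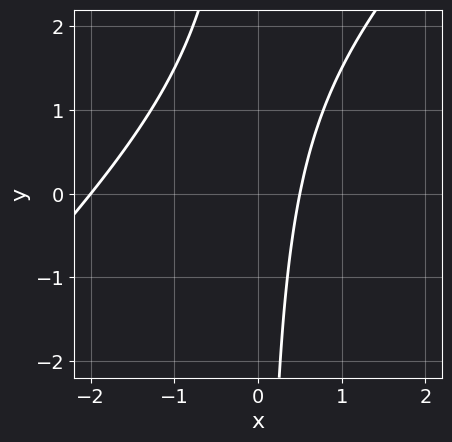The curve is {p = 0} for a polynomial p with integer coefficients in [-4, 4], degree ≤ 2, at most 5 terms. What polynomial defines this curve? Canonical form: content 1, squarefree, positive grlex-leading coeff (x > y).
2*x^2 - 2*x*y + 3*x - 2

(a) deg p = 2. The shape is more complex than any degree-1 curve.
(b) Checking where it meets the axes: one x-axis crossing is at x = -2; the curve avoids every integer y-axis point in the box.
(c) Putting this together gives p.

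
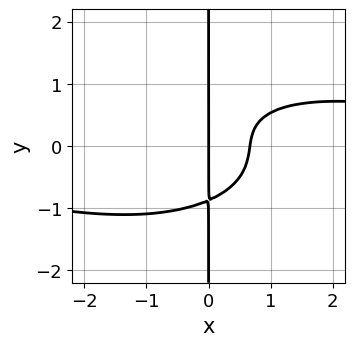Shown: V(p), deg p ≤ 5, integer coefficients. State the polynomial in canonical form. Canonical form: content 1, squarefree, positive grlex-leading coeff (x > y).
x^3*y + 3*x*y^3 - 3*x^2 + 2*x

First, degree: the shape is more complex than any degree-3 curve, so deg p = 4.
Next, against the integer gridlines: one x-axis crossing is at x = 0; the visible y-axis segment lies entirely on the curve.
Finally, assembling these constraints gives the stated polynomial.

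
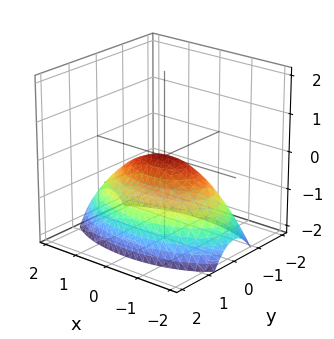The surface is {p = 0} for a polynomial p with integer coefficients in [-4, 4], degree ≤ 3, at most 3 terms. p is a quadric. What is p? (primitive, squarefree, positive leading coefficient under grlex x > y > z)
(a) deg p = 2. A paraboloid; a quadric.
(b) Symmetries: the x ↦ −x reflection is a symmetry, so x appears only in even powers; mirror symmetry y ↦ −y ⇒ only even powers of y.
(c) From the axis intercepts and sections: it meets the z-axis at z = 0 (among the integer gridlines); it meets the x-axis at x = 0 (among the integer gridlines).
(d) Putting this together gives p.

x^2 + 3*y^2 + 3*z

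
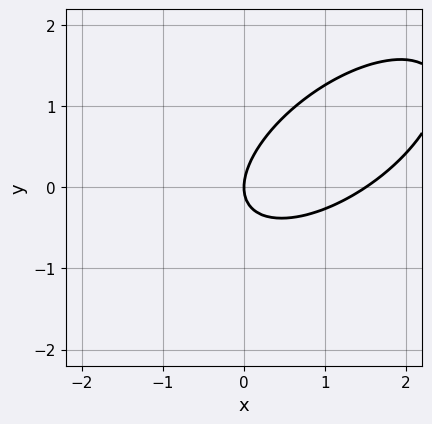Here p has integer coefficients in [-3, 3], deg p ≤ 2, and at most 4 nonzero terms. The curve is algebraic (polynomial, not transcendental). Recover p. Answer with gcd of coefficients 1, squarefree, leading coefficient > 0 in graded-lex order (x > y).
2*x^2 - 3*x*y + 3*y^2 - 3*x

Degree: no degree-1 curve has this shape, so deg p = 2.
Checking where it meets the axes: one y-axis crossing is at y = 0; it crosses the x-axis at the gridline x = 0.
Assembling these constraints gives the stated polynomial.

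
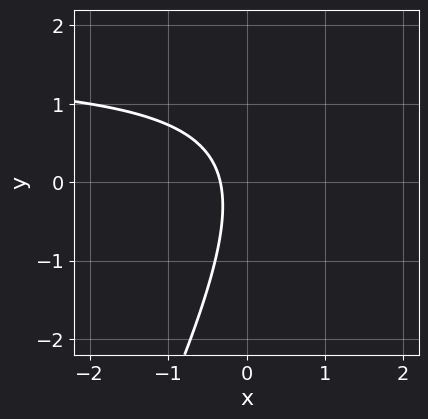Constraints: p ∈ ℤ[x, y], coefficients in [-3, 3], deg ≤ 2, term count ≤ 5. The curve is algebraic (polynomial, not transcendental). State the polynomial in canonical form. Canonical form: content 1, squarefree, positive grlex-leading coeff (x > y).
2*x*y - y^2 - 3*x - 1

First, the degree is 2 — a generic line meets the curve in up to 2 points.
Then, from the visible intercepts: the curve avoids every integer y-axis point in the box.
Finally, fitting integer coefficients to these (and the overall shape) gives p.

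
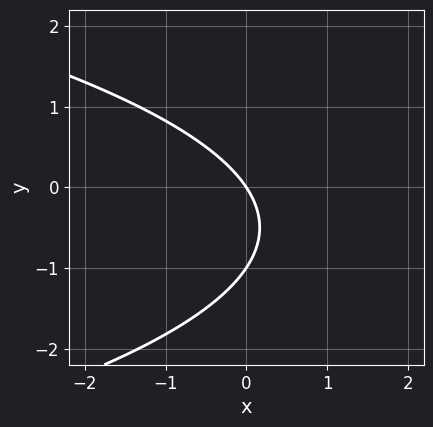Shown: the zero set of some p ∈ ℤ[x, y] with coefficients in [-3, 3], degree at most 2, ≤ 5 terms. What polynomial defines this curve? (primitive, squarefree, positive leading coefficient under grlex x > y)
2*y^2 + 3*x + 2*y

First, degree: a generic line meets the curve in up to 2 points, so deg p = 2.
Next, checking where it meets the axes: it meets the x-axis at x = 0 (among the integer gridlines); among the integer gridlines, it crosses the y-axis at y ∈ {-1, 0}.
Finally, putting this together gives p.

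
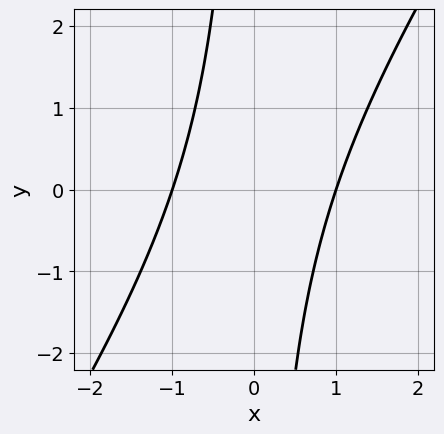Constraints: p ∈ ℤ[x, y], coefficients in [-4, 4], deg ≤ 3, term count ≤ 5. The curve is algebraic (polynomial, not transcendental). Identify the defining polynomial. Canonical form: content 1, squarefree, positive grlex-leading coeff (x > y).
deg p = 2. A generic line meets the curve in up to 2 points.
Observable constraints: the x-axis gridline crossings are at x ∈ {-1, 1}; no y-intercept at any integer in the box.
Together with the visible shape, these determine p as stated.

3*x^2 - 2*x*y - 3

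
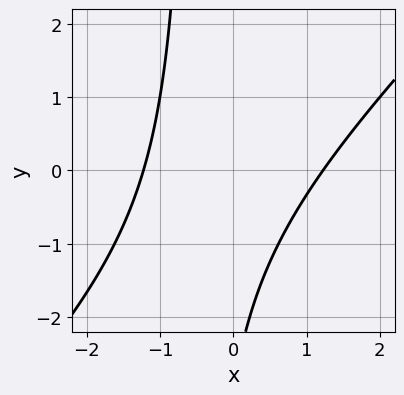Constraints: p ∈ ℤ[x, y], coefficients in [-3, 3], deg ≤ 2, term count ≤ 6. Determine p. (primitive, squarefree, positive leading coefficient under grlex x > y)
2*x^2 - 2*x*y - y - 3

First, degree: no degree-1 curve has this shape, so deg p = 2.
Next, from the axis intercepts and sections: the curve avoids every integer y-axis point in the box.
Finally, putting this together gives p.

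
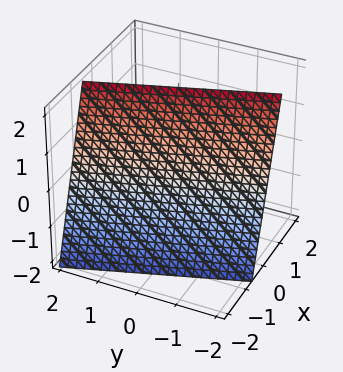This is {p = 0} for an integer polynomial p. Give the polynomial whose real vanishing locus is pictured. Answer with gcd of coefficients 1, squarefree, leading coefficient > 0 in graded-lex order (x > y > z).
3*x + y - z + 2

1. Degree: every cross-section is a straight line — this is a plane, so deg p = 1.
2. Against the integer gridlines: it crosses the y-axis at the gridline y = -2; it crosses the z-axis at the gridline z = 2.
3. The integer polynomial consistent with all of this is the stated p.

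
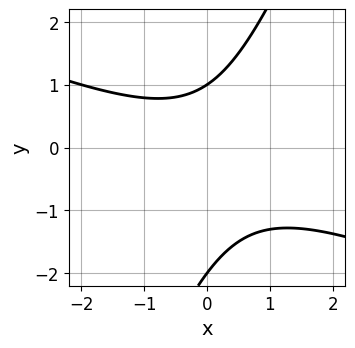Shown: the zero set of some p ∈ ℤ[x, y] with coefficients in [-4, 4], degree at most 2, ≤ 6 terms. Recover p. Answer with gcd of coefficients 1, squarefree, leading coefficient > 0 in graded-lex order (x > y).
1. Degree: the shape is more complex than any degree-1 curve, so deg p = 2.
2. Observable constraints: among the integer gridlines, it crosses the y-axis at y ∈ {-2, 1}; the curve avoids every integer x-axis point in the box.
3. Assembling these constraints gives the stated polynomial.

x^2 + 2*x*y - y^2 - y + 2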